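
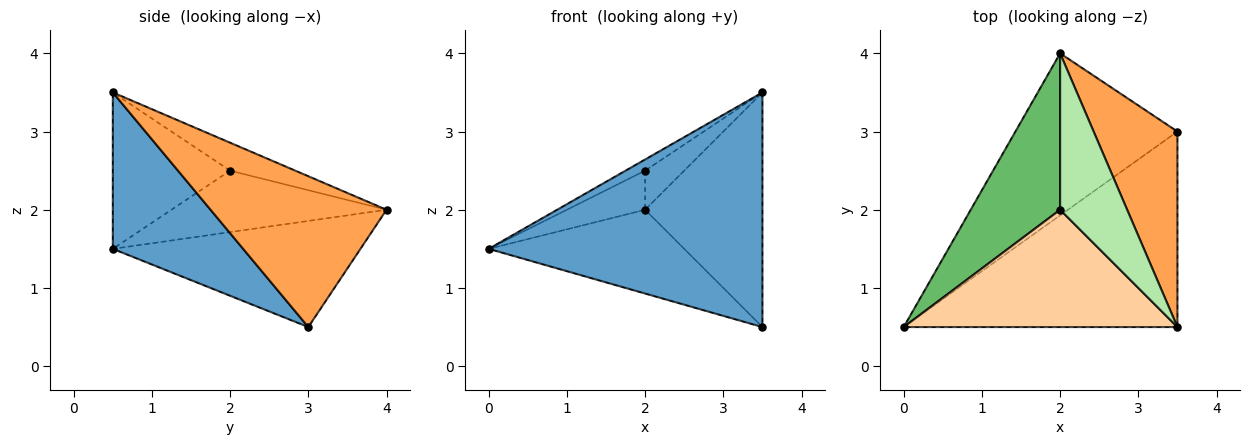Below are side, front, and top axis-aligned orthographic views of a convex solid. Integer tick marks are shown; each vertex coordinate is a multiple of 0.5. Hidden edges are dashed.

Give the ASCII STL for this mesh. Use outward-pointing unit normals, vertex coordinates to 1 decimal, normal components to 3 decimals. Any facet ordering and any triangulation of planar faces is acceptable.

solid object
 facet normal 0.344 -0.721 -0.601
  outer loop
   vertex 3.5 0.5 3.5
   vertex 0.0 0.5 1.5
   vertex 3.5 3.0 0.5
  endloop
 endfacet
 facet normal -0.503 0.397 -0.768
  outer loop
   vertex 2.0 4.0 2.0
   vertex 3.5 3.0 0.5
   vertex 0.0 0.5 1.5
  endloop
 endfacet
 facet normal 0.755 0.504 0.420
  outer loop
   vertex 2.0 4.0 2.0
   vertex 3.5 0.5 3.5
   vertex 3.5 3.0 0.5
  endloop
 endfacet
 facet normal -0.494 0.082 0.865
  outer loop
   vertex 2.0 2.0 2.5
   vertex 0.0 0.5 1.5
   vertex 3.5 0.5 3.5
  endloop
 endfacet
 facet normal -0.555 0.202 0.807
  outer loop
   vertex 2.0 2.0 2.5
   vertex 2.0 4.0 2.0
   vertex 0.0 0.5 1.5
  endloop
 endfacet
 facet normal -0.375 0.225 0.899
  outer loop
   vertex 2.0 2.0 2.5
   vertex 3.5 0.5 3.5
   vertex 2.0 4.0 2.0
  endloop
 endfacet
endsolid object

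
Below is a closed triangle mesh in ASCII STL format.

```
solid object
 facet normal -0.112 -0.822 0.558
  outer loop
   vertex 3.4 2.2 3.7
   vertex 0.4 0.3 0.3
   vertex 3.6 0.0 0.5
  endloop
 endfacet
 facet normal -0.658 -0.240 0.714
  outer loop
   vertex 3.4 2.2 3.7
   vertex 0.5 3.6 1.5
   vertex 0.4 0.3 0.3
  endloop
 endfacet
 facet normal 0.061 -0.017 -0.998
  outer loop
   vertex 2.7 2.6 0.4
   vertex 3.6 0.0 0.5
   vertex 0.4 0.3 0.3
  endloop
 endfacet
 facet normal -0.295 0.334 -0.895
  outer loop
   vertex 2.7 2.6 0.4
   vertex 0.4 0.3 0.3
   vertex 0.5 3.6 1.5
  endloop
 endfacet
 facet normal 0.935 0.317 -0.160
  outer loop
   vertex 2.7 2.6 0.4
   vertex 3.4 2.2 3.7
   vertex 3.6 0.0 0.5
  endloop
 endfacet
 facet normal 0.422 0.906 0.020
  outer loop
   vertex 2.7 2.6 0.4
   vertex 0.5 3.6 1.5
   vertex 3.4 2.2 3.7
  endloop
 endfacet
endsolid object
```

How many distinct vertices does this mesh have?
5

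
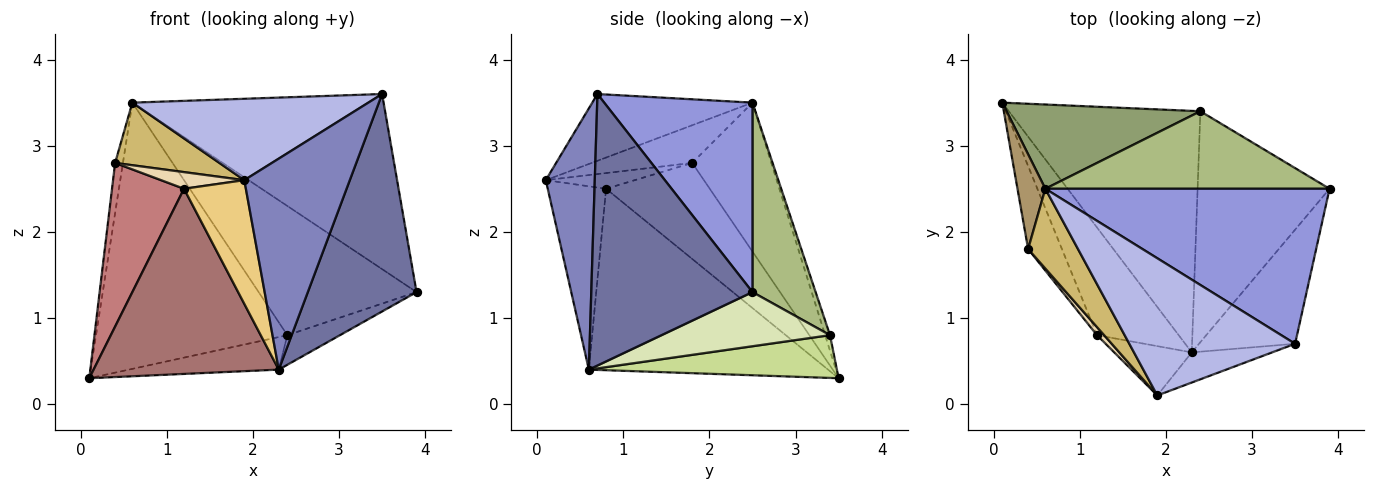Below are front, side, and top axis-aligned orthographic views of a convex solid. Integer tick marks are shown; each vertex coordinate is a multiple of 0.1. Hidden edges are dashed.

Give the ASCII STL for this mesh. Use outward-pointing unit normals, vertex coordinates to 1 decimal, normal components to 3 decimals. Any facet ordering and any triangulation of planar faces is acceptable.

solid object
 facet normal 0.796 -0.537 -0.282
  outer loop
   vertex 2.3 0.6 0.4
   vertex 3.9 2.5 1.3
   vertex 3.5 0.7 3.6
  endloop
 endfacet
 facet normal 0.418 -0.899 -0.128
  outer loop
   vertex 2.3 0.6 0.4
   vertex 3.5 0.7 3.6
   vertex 1.9 0.1 2.6
  endloop
 endfacet
 facet normal 0.404 0.685 0.606
  outer loop
   vertex 0.6 2.5 3.5
   vertex 3.5 0.7 3.6
   vertex 3.9 2.5 1.3
  endloop
 endfacet
 facet normal -0.327 -0.482 0.813
  outer loop
   vertex 0.6 2.5 3.5
   vertex 1.9 0.1 2.6
   vertex 3.5 0.7 3.6
  endloop
 endfacet
 facet normal -0.024 0.953 0.302
  outer loop
   vertex 2.4 3.4 0.8
   vertex 0.1 3.5 0.3
   vertex 0.6 2.5 3.5
  endloop
 endfacet
 facet normal 0.324 0.811 0.487
  outer loop
   vertex 2.4 3.4 0.8
   vertex 0.6 2.5 3.5
   vertex 3.9 2.5 1.3
  endloop
 endfacet
 facet normal 0.216 0.131 -0.968
  outer loop
   vertex 2.4 3.4 0.8
   vertex 2.3 0.6 0.4
   vertex 0.1 3.5 0.3
  endloop
 endfacet
 facet normal 0.377 0.118 -0.919
  outer loop
   vertex 2.4 3.4 0.8
   vertex 3.9 2.5 1.3
   vertex 2.3 0.6 0.4
  endloop
 endfacet
 facet normal -0.978 0.097 0.183
  outer loop
   vertex 0.4 1.8 2.8
   vertex 0.6 2.5 3.5
   vertex 0.1 3.5 0.3
  endloop
 endfacet
 facet normal -0.511 -0.530 0.676
  outer loop
   vertex 0.4 1.8 2.8
   vertex 1.9 0.1 2.6
   vertex 0.6 2.5 3.5
  endloop
 endfacet
 facet normal -0.659 -0.699 -0.279
  outer loop
   vertex 1.2 0.8 2.5
   vertex 2.3 0.6 0.4
   vertex 1.9 0.1 2.6
  endloop
 endfacet
 facet normal -0.694 -0.649 0.313
  outer loop
   vertex 1.2 0.8 2.5
   vertex 1.9 0.1 2.6
   vertex 0.4 1.8 2.8
  endloop
 endfacet
 facet normal -0.745 -0.577 -0.335
  outer loop
   vertex 1.2 0.8 2.5
   vertex 0.1 3.5 0.3
   vertex 2.3 0.6 0.4
  endloop
 endfacet
 facet normal -0.789 -0.548 -0.278
  outer loop
   vertex 1.2 0.8 2.5
   vertex 0.4 1.8 2.8
   vertex 0.1 3.5 0.3
  endloop
 endfacet
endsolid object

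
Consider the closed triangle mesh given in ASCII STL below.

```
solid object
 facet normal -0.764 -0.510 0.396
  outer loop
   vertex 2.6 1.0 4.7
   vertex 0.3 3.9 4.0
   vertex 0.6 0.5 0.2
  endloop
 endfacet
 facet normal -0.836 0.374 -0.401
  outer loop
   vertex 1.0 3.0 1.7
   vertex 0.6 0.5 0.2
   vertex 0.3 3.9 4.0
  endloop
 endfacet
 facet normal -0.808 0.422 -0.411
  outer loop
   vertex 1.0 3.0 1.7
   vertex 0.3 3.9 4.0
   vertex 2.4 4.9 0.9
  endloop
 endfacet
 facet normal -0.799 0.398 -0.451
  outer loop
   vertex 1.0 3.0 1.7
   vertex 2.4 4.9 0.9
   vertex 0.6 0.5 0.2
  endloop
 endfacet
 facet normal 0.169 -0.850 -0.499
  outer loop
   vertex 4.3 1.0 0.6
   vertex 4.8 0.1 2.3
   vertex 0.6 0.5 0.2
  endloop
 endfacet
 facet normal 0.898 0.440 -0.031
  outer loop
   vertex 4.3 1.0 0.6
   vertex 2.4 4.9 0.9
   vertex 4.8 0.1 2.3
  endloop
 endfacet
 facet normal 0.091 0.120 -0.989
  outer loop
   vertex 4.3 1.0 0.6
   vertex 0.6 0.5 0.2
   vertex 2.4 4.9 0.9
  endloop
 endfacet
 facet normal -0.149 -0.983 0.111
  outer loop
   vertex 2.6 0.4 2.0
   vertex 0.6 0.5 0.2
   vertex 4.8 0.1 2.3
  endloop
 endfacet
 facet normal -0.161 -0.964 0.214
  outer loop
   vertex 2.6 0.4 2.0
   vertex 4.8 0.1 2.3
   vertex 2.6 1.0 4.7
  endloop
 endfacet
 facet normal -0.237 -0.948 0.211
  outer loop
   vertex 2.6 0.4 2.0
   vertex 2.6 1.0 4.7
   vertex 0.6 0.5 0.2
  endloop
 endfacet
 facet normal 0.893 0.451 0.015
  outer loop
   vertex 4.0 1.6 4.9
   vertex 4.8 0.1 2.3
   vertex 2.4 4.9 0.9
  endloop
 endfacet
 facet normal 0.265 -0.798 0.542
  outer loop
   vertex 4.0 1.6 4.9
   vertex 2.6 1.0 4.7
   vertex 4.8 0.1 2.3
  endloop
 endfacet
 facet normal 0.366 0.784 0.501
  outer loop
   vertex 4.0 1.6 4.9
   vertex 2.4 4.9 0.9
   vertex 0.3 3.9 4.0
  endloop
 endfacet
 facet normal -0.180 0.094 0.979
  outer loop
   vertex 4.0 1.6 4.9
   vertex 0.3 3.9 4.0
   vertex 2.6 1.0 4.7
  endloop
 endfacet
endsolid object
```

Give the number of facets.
14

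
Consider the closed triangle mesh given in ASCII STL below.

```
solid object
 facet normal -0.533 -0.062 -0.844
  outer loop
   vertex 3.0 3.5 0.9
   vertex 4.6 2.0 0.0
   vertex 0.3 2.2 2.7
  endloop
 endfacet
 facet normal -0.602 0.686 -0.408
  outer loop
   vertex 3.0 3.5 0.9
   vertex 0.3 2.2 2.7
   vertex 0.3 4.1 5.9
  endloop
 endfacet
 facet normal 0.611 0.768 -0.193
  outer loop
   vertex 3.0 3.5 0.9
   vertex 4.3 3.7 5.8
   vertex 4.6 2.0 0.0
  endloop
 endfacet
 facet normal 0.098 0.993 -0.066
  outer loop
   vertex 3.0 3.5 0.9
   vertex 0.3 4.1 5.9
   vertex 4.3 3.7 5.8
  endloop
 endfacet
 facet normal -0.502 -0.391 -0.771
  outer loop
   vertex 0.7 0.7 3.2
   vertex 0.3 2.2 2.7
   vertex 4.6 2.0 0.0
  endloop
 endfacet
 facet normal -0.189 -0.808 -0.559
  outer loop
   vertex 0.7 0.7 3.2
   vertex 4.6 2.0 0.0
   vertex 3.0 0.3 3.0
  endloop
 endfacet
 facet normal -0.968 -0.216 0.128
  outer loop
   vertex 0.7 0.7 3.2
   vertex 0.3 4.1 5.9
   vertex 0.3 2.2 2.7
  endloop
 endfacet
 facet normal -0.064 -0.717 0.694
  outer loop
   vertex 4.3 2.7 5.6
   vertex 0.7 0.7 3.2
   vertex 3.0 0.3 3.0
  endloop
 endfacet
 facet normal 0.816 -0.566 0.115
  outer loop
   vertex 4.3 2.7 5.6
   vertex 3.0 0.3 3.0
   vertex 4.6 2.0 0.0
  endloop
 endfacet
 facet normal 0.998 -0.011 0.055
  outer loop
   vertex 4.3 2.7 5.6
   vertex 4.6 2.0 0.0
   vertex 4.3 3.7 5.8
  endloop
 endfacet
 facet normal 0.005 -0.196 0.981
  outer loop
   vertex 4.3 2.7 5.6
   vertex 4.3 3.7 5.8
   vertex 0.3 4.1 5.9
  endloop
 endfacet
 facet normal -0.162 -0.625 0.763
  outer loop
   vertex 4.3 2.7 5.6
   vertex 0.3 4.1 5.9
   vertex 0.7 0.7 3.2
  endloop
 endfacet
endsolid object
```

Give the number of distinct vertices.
8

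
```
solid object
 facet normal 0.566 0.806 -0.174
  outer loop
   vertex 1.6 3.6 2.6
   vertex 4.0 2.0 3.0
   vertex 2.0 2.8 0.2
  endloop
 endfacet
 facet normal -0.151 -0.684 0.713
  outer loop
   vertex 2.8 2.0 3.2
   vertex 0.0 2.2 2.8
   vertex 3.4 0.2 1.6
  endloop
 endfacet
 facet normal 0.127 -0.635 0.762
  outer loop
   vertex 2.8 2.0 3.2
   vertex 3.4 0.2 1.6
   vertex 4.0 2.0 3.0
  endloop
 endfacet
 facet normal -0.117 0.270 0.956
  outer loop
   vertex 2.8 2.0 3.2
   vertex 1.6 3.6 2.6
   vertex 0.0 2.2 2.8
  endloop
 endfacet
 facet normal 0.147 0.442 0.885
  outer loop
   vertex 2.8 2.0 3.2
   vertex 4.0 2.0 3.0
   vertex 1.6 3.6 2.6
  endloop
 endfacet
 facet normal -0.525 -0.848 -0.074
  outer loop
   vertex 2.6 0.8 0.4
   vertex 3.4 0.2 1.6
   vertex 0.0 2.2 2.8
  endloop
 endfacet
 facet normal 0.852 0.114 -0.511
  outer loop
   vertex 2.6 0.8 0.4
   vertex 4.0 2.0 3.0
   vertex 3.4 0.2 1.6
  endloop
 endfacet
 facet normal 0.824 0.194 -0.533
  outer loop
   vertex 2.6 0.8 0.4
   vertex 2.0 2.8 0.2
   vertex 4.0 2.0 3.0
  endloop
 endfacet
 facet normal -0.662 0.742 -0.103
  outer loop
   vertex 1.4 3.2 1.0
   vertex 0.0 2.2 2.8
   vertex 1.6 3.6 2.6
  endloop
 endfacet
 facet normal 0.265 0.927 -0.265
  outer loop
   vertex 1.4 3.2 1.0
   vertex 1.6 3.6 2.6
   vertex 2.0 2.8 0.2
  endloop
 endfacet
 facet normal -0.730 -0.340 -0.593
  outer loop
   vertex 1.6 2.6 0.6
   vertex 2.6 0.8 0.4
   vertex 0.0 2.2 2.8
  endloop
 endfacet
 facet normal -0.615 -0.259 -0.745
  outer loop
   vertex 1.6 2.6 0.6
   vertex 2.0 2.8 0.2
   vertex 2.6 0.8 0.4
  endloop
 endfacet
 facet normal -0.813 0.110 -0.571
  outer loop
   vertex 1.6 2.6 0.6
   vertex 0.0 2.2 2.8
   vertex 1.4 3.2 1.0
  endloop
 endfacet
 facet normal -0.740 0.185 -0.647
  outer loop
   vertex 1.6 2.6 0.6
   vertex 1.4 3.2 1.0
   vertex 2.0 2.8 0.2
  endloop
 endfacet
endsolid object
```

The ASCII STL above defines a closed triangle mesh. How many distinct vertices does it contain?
9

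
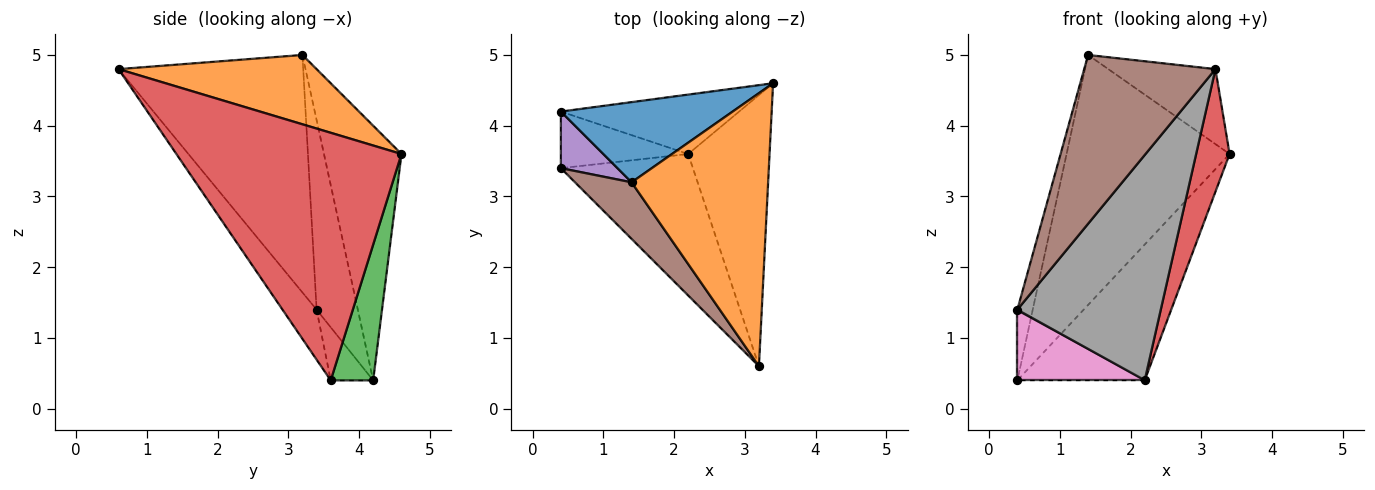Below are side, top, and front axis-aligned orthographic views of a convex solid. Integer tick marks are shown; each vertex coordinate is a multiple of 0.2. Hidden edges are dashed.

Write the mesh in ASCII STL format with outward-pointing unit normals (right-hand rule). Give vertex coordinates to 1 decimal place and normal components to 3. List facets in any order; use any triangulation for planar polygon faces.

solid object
 facet normal -0.412 0.867 0.278
  outer loop
   vertex 1.4 3.2 5.0
   vertex 3.4 4.6 3.6
   vertex 0.4 4.2 0.4
  endloop
 endfacet
 facet normal 0.440 0.238 0.866
  outer loop
   vertex 1.4 3.2 5.0
   vertex 3.2 0.6 4.8
   vertex 3.4 4.6 3.6
  endloop
 endfacet
 facet normal 0.292 0.876 -0.383
  outer loop
   vertex 2.2 3.6 0.4
   vertex 0.4 4.2 0.4
   vertex 3.4 4.6 3.6
  endloop
 endfacet
 facet normal 0.941 -0.140 -0.309
  outer loop
   vertex 2.2 3.6 0.4
   vertex 3.4 4.6 3.6
   vertex 3.2 0.6 4.8
  endloop
 endfacet
 facet normal -0.902 0.337 0.269
  outer loop
   vertex 0.4 3.4 1.4
   vertex 1.4 3.2 5.0
   vertex 0.4 4.2 0.4
  endloop
 endfacet
 facet normal -0.800 -0.569 0.191
  outer loop
   vertex 0.4 3.4 1.4
   vertex 3.2 0.6 4.8
   vertex 1.4 3.2 5.0
  endloop
 endfacet
 facet normal -0.252 -0.756 -0.605
  outer loop
   vertex 0.4 3.4 1.4
   vertex 0.4 4.2 0.4
   vertex 2.2 3.6 0.4
  endloop
 endfacet
 facet normal -0.197 -0.830 -0.521
  outer loop
   vertex 0.4 3.4 1.4
   vertex 2.2 3.6 0.4
   vertex 3.2 0.6 4.8
  endloop
 endfacet
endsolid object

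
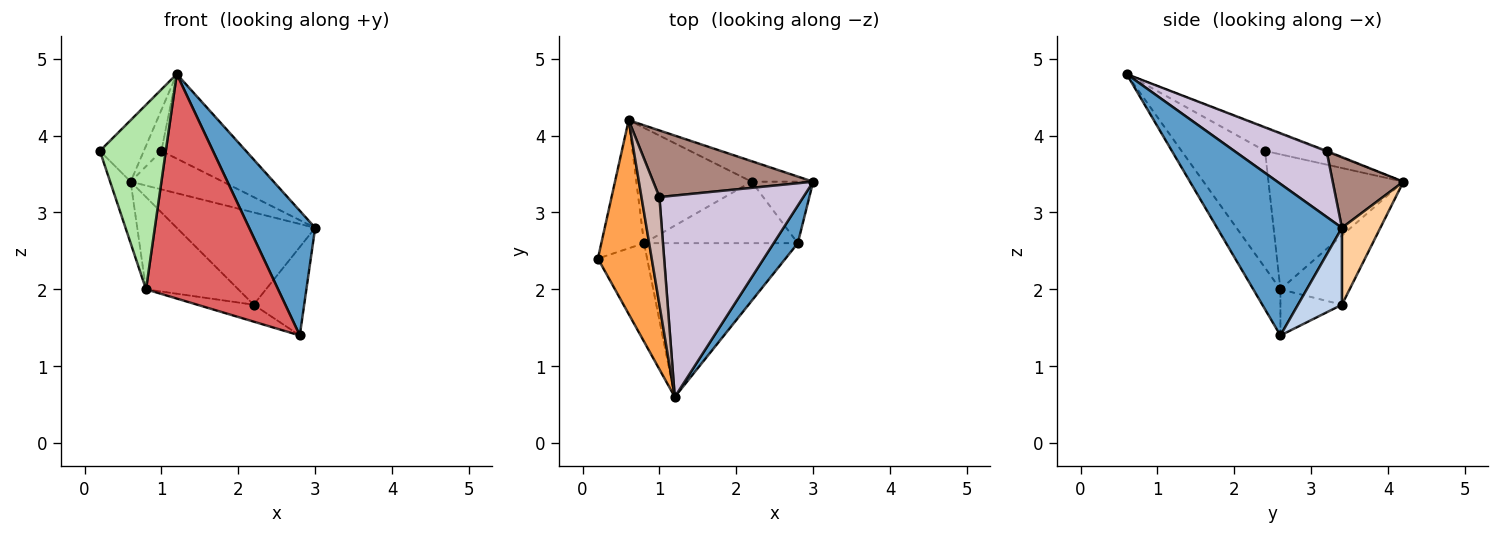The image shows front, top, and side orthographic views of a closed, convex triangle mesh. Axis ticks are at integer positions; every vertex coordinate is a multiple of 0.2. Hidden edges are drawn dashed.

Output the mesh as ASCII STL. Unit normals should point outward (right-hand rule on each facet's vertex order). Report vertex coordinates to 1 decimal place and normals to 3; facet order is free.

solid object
 facet normal 0.875 -0.463 0.140
  outer loop
   vertex 2.8 2.6 1.4
   vertex 3.0 3.4 2.8
   vertex 1.2 0.6 4.8
  endloop
 endfacet
 facet normal 0.581 0.668 -0.465
  outer loop
   vertex 2.2 3.4 1.8
   vertex 3.0 3.4 2.8
   vertex 2.8 2.6 1.4
  endloop
 endfacet
 facet normal -0.378 0.280 0.882
  outer loop
   vertex 0.6 4.2 3.4
   vertex 0.2 2.4 3.8
   vertex 1.2 0.6 4.8
  endloop
 endfacet
 facet normal 0.262 0.942 -0.209
  outer loop
   vertex 0.6 4.2 3.4
   vertex 3.0 3.4 2.8
   vertex 2.2 3.4 1.8
  endloop
 endfacet
 facet normal -0.278 0.255 -0.926
  outer loop
   vertex 0.8 2.6 2.0
   vertex 2.2 3.4 1.8
   vertex 2.8 2.6 1.4
  endloop
 endfacet
 facet normal -0.745 -0.588 -0.314
  outer loop
   vertex 0.8 2.6 2.0
   vertex 1.2 0.6 4.8
   vertex 0.2 2.4 3.8
  endloop
 endfacet
 facet normal -0.167 -0.813 -0.557
  outer loop
   vertex 0.8 2.6 2.0
   vertex 2.8 2.6 1.4
   vertex 1.2 0.6 4.8
  endloop
 endfacet
 facet normal -0.944 0.143 -0.299
  outer loop
   vertex 0.8 2.6 2.0
   vertex 0.2 2.4 3.8
   vertex 0.6 4.2 3.4
  endloop
 endfacet
 facet normal -0.424 0.566 -0.707
  outer loop
   vertex 0.8 2.6 2.0
   vertex 0.6 4.2 3.4
   vertex 2.2 3.4 1.8
  endloop
 endfacet
 facet normal 0.389 0.357 0.849
  outer loop
   vertex 1.0 3.2 3.8
   vertex 1.2 0.6 4.8
   vertex 3.0 3.4 2.8
  endloop
 endfacet
 facet normal 0.358 0.467 0.809
  outer loop
   vertex 1.0 3.2 3.8
   vertex 3.0 3.4 2.8
   vertex 0.6 4.2 3.4
  endloop
 endfacet
 facet normal -0.044 0.356 0.934
  outer loop
   vertex 1.0 3.2 3.8
   vertex 0.6 4.2 3.4
   vertex 1.2 0.6 4.8
  endloop
 endfacet
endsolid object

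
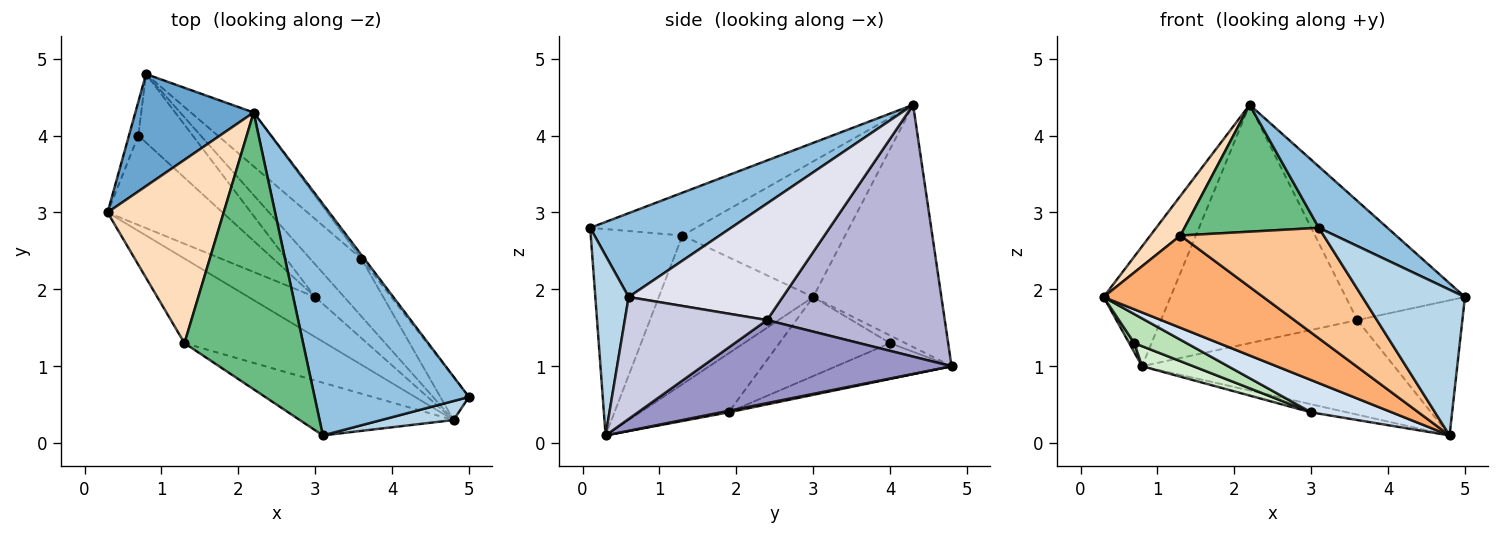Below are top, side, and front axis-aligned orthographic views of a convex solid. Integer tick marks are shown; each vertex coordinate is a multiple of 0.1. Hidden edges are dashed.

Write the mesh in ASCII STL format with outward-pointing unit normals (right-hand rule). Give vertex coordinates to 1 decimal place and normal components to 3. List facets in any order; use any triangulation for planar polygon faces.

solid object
 facet normal -0.813 0.425 0.397
  outer loop
   vertex 0.8 4.8 1.0
   vertex 0.3 3.0 1.9
   vertex 2.2 4.3 4.4
  endloop
 endfacet
 facet normal 0.465 -0.226 0.856
  outer loop
   vertex 3.1 0.1 2.8
   vertex 5.0 0.6 1.9
   vertex 2.2 4.3 4.4
  endloop
 endfacet
 facet normal 0.307 -0.944 0.123
  outer loop
   vertex 3.1 0.1 2.8
   vertex 4.8 0.3 0.1
   vertex 5.0 0.6 1.9
  endloop
 endfacet
 facet normal -0.567 -0.518 -0.641
  outer loop
   vertex 3.0 1.9 0.4
   vertex 4.8 0.3 0.1
   vertex 0.3 3.0 1.9
  endloop
 endfacet
 facet normal 0.051 0.240 -0.970
  outer loop
   vertex 3.0 1.9 0.4
   vertex 0.8 4.8 1.0
   vertex 4.8 0.3 0.1
  endloop
 endfacet
 facet normal -0.580 -0.600 -0.550
  outer loop
   vertex 1.3 1.3 2.7
   vertex 0.3 3.0 1.9
   vertex 4.8 0.3 0.1
  endloop
 endfacet
 facet normal -0.500 -0.781 -0.373
  outer loop
   vertex 1.3 1.3 2.7
   vertex 4.8 0.3 0.1
   vertex 3.1 0.1 2.8
  endloop
 endfacet
 facet normal -0.752 -0.139 0.644
  outer loop
   vertex 1.3 1.3 2.7
   vertex 2.2 4.3 4.4
   vertex 0.3 3.0 1.9
  endloop
 endfacet
 facet normal -0.312 -0.396 0.864
  outer loop
   vertex 1.3 1.3 2.7
   vertex 3.1 0.1 2.8
   vertex 2.2 4.3 4.4
  endloop
 endfacet
 facet normal -0.620 -0.207 -0.757
  outer loop
   vertex 0.7 4.0 1.3
   vertex 0.3 3.0 1.9
   vertex 0.8 4.8 1.0
  endloop
 endfacet
 facet normal -0.547 -0.259 -0.796
  outer loop
   vertex 0.7 4.0 1.3
   vertex 3.0 1.9 0.4
   vertex 0.3 3.0 1.9
  endloop
 endfacet
 facet normal -0.534 -0.237 -0.811
  outer loop
   vertex 0.7 4.0 1.3
   vertex 0.8 4.8 1.0
   vertex 3.0 1.9 0.4
  endloop
 endfacet
 facet normal 0.645 0.653 -0.398
  outer loop
   vertex 3.6 2.4 1.6
   vertex 4.8 0.3 0.1
   vertex 0.8 4.8 1.0
  endloop
 endfacet
 facet normal 0.662 0.731 -0.165
  outer loop
   vertex 3.6 2.4 1.6
   vertex 0.8 4.8 1.0
   vertex 2.2 4.3 4.4
  endloop
 endfacet
 facet normal 0.790 0.584 -0.185
  outer loop
   vertex 3.6 2.4 1.6
   vertex 5.0 0.6 1.9
   vertex 4.8 0.3 0.1
  endloop
 endfacet
 facet normal 0.791 0.612 -0.020
  outer loop
   vertex 3.6 2.4 1.6
   vertex 2.2 4.3 4.4
   vertex 5.0 0.6 1.9
  endloop
 endfacet
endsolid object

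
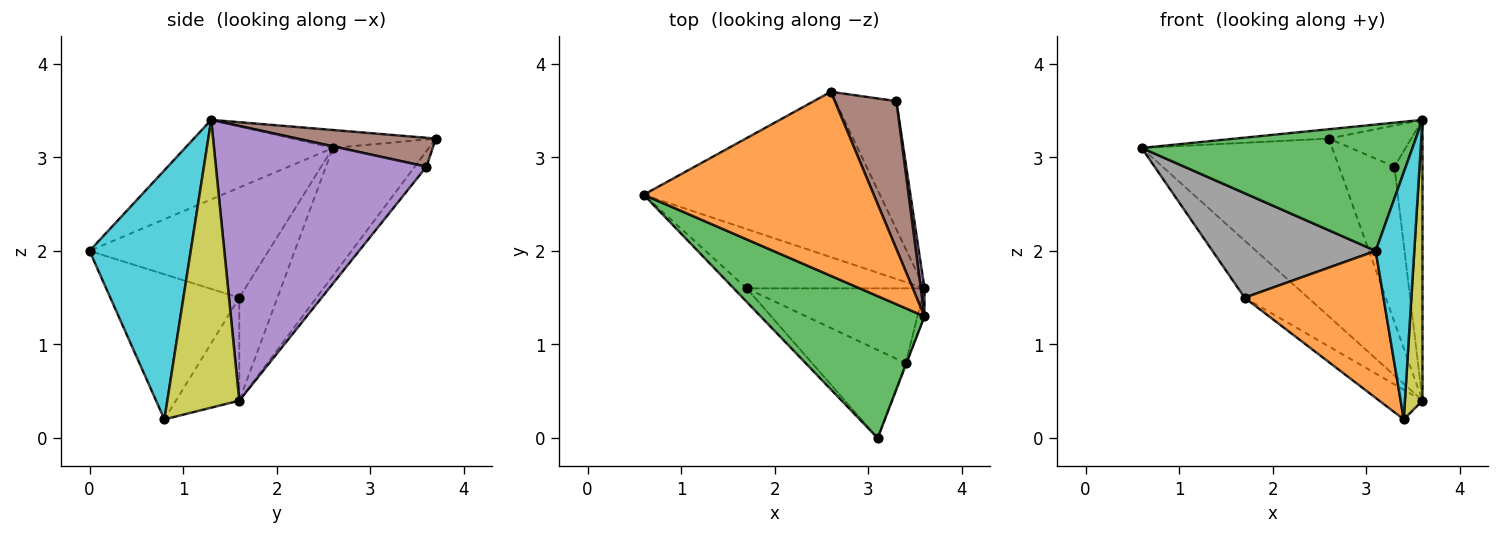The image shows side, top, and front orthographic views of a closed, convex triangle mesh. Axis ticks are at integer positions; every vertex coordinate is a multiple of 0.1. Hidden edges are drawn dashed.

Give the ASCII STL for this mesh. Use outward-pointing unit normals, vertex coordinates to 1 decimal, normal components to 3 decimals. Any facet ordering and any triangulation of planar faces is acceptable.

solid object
 facet normal -0.346 0.687 -0.639
  outer loop
   vertex 2.6 3.7 3.2
   vertex 3.6 1.6 0.4
   vertex 0.6 2.6 3.1
  endloop
 endfacet
 facet normal -0.078 0.051 0.996
  outer loop
   vertex 3.6 1.3 3.4
   vertex 2.6 3.7 3.2
   vertex 0.6 2.6 3.1
  endloop
 endfacet
 facet normal -0.341 -0.625 0.702
  outer loop
   vertex 3.1 0.0 2.0
   vertex 3.6 1.3 3.4
   vertex 0.6 2.6 3.1
  endloop
 endfacet
 facet normal -0.161 0.761 -0.628
  outer loop
   vertex 3.3 3.6 2.9
   vertex 3.6 1.6 0.4
   vertex 2.6 3.7 3.2
  endloop
 endfacet
 facet normal 0.991 0.132 0.013
  outer loop
   vertex 3.3 3.6 2.9
   vertex 3.6 1.3 3.4
   vertex 3.6 1.6 0.4
  endloop
 endfacet
 facet normal 0.411 0.245 0.878
  outer loop
   vertex 3.3 3.6 2.9
   vertex 2.6 3.7 3.2
   vertex 3.6 1.3 3.4
  endloop
 endfacet
 facet normal -0.385 0.640 -0.665
  outer loop
   vertex 1.7 1.6 1.5
   vertex 0.6 2.6 3.1
   vertex 3.6 1.6 0.4
  endloop
 endfacet
 facet normal -0.736 -0.671 -0.087
  outer loop
   vertex 1.7 1.6 1.5
   vertex 3.1 0.0 2.0
   vertex 0.6 2.6 3.1
  endloop
 endfacet
 facet normal 0.971 -0.237 -0.024
  outer loop
   vertex 3.4 0.8 0.2
   vertex 3.6 1.6 0.4
   vertex 3.6 1.3 3.4
  endloop
 endfacet
 facet normal 0.934 -0.356 -0.003
  outer loop
   vertex 3.4 0.8 0.2
   vertex 3.6 1.3 3.4
   vertex 3.1 0.0 2.0
  endloop
 endfacet
 facet normal -0.474 0.323 -0.819
  outer loop
   vertex 3.4 0.8 0.2
   vertex 1.7 1.6 1.5
   vertex 3.6 1.6 0.4
  endloop
 endfacet
 facet normal -0.623 -0.671 -0.402
  outer loop
   vertex 3.4 0.8 0.2
   vertex 3.1 0.0 2.0
   vertex 1.7 1.6 1.5
  endloop
 endfacet
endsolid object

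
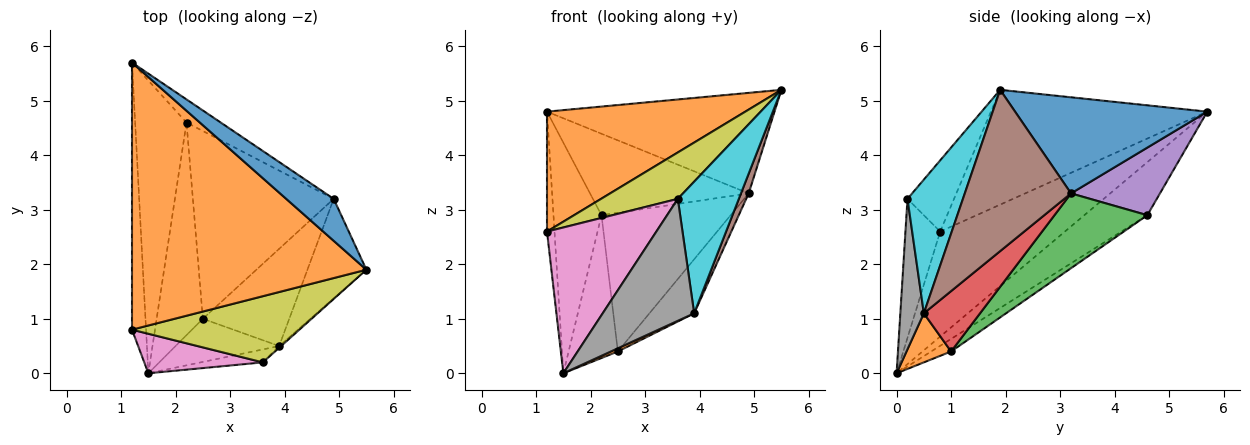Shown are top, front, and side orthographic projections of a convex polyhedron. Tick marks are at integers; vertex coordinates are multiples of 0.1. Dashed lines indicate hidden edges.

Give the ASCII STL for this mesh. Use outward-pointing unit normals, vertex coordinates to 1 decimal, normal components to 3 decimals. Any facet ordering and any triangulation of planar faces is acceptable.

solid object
 facet normal 0.615 0.728 0.304
  outer loop
   vertex 4.9 3.2 3.3
   vertex 1.2 5.7 4.8
   vertex 5.5 1.9 5.2
  endloop
 endfacet
 facet normal -0.408 -0.374 0.833
  outer loop
   vertex 1.2 0.8 2.6
   vertex 5.5 1.9 5.2
   vertex 1.2 5.7 4.8
  endloop
 endfacet
 facet normal -0.989 0.059 -0.132
  outer loop
   vertex 1.2 0.8 2.6
   vertex 1.2 5.7 4.8
   vertex 1.5 0.0 0.0
  endloop
 endfacet
 facet normal -0.630 0.480 -0.610
  outer loop
   vertex 2.2 4.6 2.9
   vertex 1.5 0.0 0.0
   vertex 1.2 5.7 4.8
  endloop
 endfacet
 facet normal 0.475 0.847 -0.240
  outer loop
   vertex 2.2 4.6 2.9
   vertex 1.2 5.7 4.8
   vertex 4.9 3.2 3.3
  endloop
 endfacet
 facet normal 0.937 -0.068 -0.342
  outer loop
   vertex 3.9 0.5 1.1
   vertex 4.9 3.2 3.3
   vertex 5.5 1.9 5.2
  endloop
 endfacet
 facet normal -0.293 -0.923 0.250
  outer loop
   vertex 3.6 0.2 3.2
   vertex 1.2 0.8 2.6
   vertex 1.5 0.0 0.0
  endloop
 endfacet
 facet normal 0.248 -0.963 -0.102
  outer loop
   vertex 3.6 0.2 3.2
   vertex 1.5 0.0 0.0
   vertex 3.9 0.5 1.1
  endloop
 endfacet
 facet normal -0.329 -0.542 0.773
  outer loop
   vertex 3.6 0.2 3.2
   vertex 5.5 1.9 5.2
   vertex 1.2 0.8 2.6
  endloop
 endfacet
 facet normal 0.672 -0.740 -0.010
  outer loop
   vertex 3.6 0.2 3.2
   vertex 3.9 0.5 1.1
   vertex 5.5 1.9 5.2
  endloop
 endfacet
 facet normal -0.220 0.544 -0.810
  outer loop
   vertex 2.5 1.0 0.4
   vertex 1.5 0.0 0.0
   vertex 2.2 4.6 2.9
  endloop
 endfacet
 facet normal 0.427 -0.066 -0.902
  outer loop
   vertex 2.5 1.0 0.4
   vertex 3.9 0.5 1.1
   vertex 1.5 0.0 0.0
  endloop
 endfacet
 facet normal 0.393 0.546 -0.740
  outer loop
   vertex 2.5 1.0 0.4
   vertex 2.2 4.6 2.9
   vertex 4.9 3.2 3.3
  endloop
 endfacet
 facet normal 0.521 0.415 -0.746
  outer loop
   vertex 2.5 1.0 0.4
   vertex 4.9 3.2 3.3
   vertex 3.9 0.5 1.1
  endloop
 endfacet
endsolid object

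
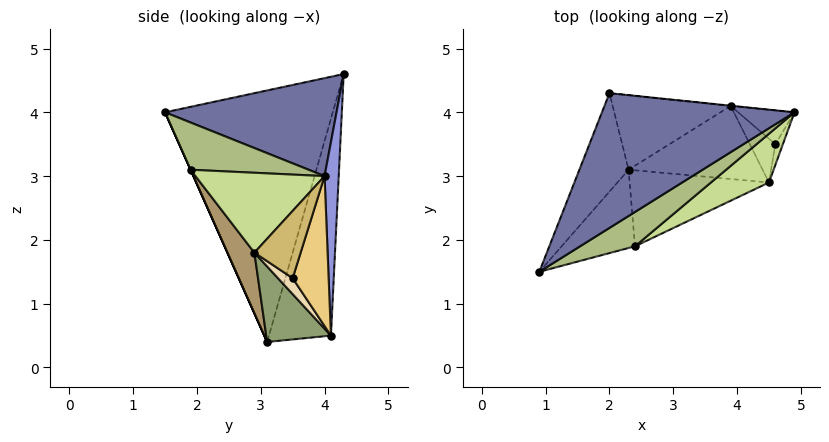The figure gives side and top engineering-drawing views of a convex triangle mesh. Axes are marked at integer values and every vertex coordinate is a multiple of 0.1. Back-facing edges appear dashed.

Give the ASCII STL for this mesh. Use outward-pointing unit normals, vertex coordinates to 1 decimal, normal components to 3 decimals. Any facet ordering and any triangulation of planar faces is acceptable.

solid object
 facet normal 0.425 -0.346 0.836
  outer loop
   vertex 2.0 4.3 4.6
   vertex 0.9 1.5 4.0
   vertex 4.9 4.0 3.0
  endloop
 endfacet
 facet normal -0.903 0.392 -0.177
  outer loop
   vertex 2.3 3.1 0.4
   vertex 0.9 1.5 4.0
   vertex 2.0 4.3 4.6
  endloop
 endfacet
 facet normal 0.102 0.995 -0.001
  outer loop
   vertex 3.9 4.1 0.5
   vertex 2.0 4.3 4.6
   vertex 4.9 4.0 3.0
  endloop
 endfacet
 facet normal -0.498 0.824 -0.271
  outer loop
   vertex 3.9 4.1 0.5
   vertex 2.3 3.1 0.4
   vertex 2.0 4.3 4.6
  endloop
 endfacet
 facet normal 0.402 -0.573 -0.714
  outer loop
   vertex 3.9 4.1 0.5
   vertex 4.5 2.9 1.8
   vertex 2.3 3.1 0.4
  endloop
 endfacet
 facet normal 0.524 -0.595 0.609
  outer loop
   vertex 2.4 1.9 3.1
   vertex 4.9 4.0 3.0
   vertex 0.9 1.5 4.0
  endloop
 endfacet
 facet normal 0.591 -0.683 0.429
  outer loop
   vertex 2.4 1.9 3.1
   vertex 4.5 2.9 1.8
   vertex 4.9 4.0 3.0
  endloop
 endfacet
 facet normal 0.000 -0.914 -0.406
  outer loop
   vertex 2.4 1.9 3.1
   vertex 0.9 1.5 4.0
   vertex 2.3 3.1 0.4
  endloop
 endfacet
 facet normal 0.176 -0.897 -0.405
  outer loop
   vertex 2.4 1.9 3.1
   vertex 2.3 3.1 0.4
   vertex 4.5 2.9 1.8
  endloop
 endfacet
 facet normal 0.966 -0.233 -0.108
  outer loop
   vertex 4.6 3.5 1.4
   vertex 4.9 4.0 3.0
   vertex 4.5 2.9 1.8
  endloop
 endfacet
 facet normal 0.815 0.491 -0.306
  outer loop
   vertex 4.6 3.5 1.4
   vertex 3.9 4.1 0.5
   vertex 4.9 4.0 3.0
  endloop
 endfacet
 facet normal 0.444 -0.547 -0.710
  outer loop
   vertex 4.6 3.5 1.4
   vertex 4.5 2.9 1.8
   vertex 3.9 4.1 0.5
  endloop
 endfacet
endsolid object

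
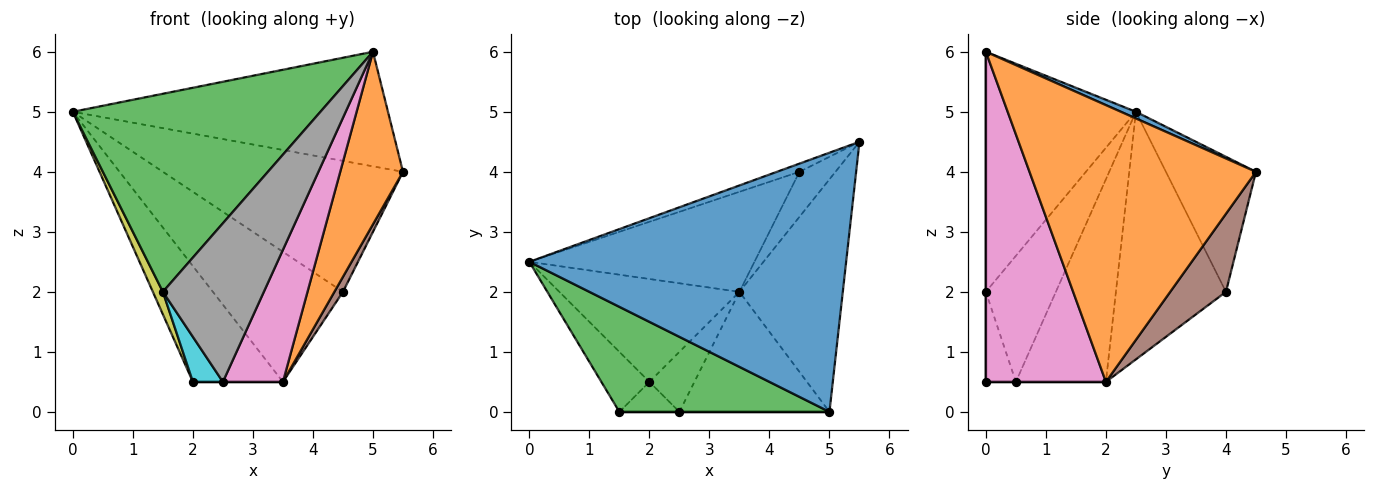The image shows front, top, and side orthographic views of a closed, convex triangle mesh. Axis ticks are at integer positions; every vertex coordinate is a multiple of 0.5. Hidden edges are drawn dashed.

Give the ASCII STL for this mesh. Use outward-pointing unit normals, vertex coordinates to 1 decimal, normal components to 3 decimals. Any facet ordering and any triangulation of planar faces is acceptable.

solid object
 facet normal 0.019 0.404 0.914
  outer loop
   vertex 5.0 0.0 6.0
   vertex 5.5 4.5 4.0
   vertex 0.0 2.5 5.0
  endloop
 endfacet
 facet normal 0.907 -0.251 -0.339
  outer loop
   vertex 3.5 2.0 0.5
   vertex 5.5 4.5 4.0
   vertex 5.0 0.0 6.0
  endloop
 endfacet
 facet normal -0.472 -0.779 0.413
  outer loop
   vertex 1.5 0.0 2.0
   vertex 5.0 0.0 6.0
   vertex 0.0 2.5 5.0
  endloop
 endfacet
 facet normal -0.351 0.935 -0.058
  outer loop
   vertex 4.5 4.0 2.0
   vertex 0.0 2.5 5.0
   vertex 5.5 4.5 4.0
  endloop
 endfacet
 facet normal -0.557 0.658 -0.506
  outer loop
   vertex 4.5 4.0 2.0
   vertex 3.5 2.0 0.5
   vertex 0.0 2.5 5.0
  endloop
 endfacet
 facet normal 0.899 -0.138 -0.415
  outer loop
   vertex 4.5 4.0 2.0
   vertex 5.5 4.5 4.0
   vertex 3.5 2.0 0.5
  endloop
 endfacet
 facet normal 0.829 -0.414 -0.377
  outer loop
   vertex 2.5 0.0 0.5
   vertex 3.5 2.0 0.5
   vertex 5.0 0.0 6.0
  endloop
 endfacet
 facet normal 0.000 -1.000 0.000
  outer loop
   vertex 2.5 0.0 0.5
   vertex 5.0 0.0 6.0
   vertex 1.5 0.0 2.0
  endloop
 endfacet
 facet normal -0.926 -0.132 -0.353
  outer loop
   vertex 2.0 0.5 0.5
   vertex 1.5 0.0 2.0
   vertex 0.0 2.5 5.0
  endloop
 endfacet
 facet normal -0.640 -0.640 -0.426
  outer loop
   vertex 2.0 0.5 0.5
   vertex 2.5 0.0 0.5
   vertex 1.5 0.0 2.0
  endloop
 endfacet
 facet normal -0.599 0.599 -0.532
  outer loop
   vertex 2.0 0.5 0.5
   vertex 0.0 2.5 5.0
   vertex 3.5 2.0 0.5
  endloop
 endfacet
 facet normal 0.000 0.000 -1.000
  outer loop
   vertex 2.0 0.5 0.5
   vertex 3.5 2.0 0.5
   vertex 2.5 0.0 0.5
  endloop
 endfacet
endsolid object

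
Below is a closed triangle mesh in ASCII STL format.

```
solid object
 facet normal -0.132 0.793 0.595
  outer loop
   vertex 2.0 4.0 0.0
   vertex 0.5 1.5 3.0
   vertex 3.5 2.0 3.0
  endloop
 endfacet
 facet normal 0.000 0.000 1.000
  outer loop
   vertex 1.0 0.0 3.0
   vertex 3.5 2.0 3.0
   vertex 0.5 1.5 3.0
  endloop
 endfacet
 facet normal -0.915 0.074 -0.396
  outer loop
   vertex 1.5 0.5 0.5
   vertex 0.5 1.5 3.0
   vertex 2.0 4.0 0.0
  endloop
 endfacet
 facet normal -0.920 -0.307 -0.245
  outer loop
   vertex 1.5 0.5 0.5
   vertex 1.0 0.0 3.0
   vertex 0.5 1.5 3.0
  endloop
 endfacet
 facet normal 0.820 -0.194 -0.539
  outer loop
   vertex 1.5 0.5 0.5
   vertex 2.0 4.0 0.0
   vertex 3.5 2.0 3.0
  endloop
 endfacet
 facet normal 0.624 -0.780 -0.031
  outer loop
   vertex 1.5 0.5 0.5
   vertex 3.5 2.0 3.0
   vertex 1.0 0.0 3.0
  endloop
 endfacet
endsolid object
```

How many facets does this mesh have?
6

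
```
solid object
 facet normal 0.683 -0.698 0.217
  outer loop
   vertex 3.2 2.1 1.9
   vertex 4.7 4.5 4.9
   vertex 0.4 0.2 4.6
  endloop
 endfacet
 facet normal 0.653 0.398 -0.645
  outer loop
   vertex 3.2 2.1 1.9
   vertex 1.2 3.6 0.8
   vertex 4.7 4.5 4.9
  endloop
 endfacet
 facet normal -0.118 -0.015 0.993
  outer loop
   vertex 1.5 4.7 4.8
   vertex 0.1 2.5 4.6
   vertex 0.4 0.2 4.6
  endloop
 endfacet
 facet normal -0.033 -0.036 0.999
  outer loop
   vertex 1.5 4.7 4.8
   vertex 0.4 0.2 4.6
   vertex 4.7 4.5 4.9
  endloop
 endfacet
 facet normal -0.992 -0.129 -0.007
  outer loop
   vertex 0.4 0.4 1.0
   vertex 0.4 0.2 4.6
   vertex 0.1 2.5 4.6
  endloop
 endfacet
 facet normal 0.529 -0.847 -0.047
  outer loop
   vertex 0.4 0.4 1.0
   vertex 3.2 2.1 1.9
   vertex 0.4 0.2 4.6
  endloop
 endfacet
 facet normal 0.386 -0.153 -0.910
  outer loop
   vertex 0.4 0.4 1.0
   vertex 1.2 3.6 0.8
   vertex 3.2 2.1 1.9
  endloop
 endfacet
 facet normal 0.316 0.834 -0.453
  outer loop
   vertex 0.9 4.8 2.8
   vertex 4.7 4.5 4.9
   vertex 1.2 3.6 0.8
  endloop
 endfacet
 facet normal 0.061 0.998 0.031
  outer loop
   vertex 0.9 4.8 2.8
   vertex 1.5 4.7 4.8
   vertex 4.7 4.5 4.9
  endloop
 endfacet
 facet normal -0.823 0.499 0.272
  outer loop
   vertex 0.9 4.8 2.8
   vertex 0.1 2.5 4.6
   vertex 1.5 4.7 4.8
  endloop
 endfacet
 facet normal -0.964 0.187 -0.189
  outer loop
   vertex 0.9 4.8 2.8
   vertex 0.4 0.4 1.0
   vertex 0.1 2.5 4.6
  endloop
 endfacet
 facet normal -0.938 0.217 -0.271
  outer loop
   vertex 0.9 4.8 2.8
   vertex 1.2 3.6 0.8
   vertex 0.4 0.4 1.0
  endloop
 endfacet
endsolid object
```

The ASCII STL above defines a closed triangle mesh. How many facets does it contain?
12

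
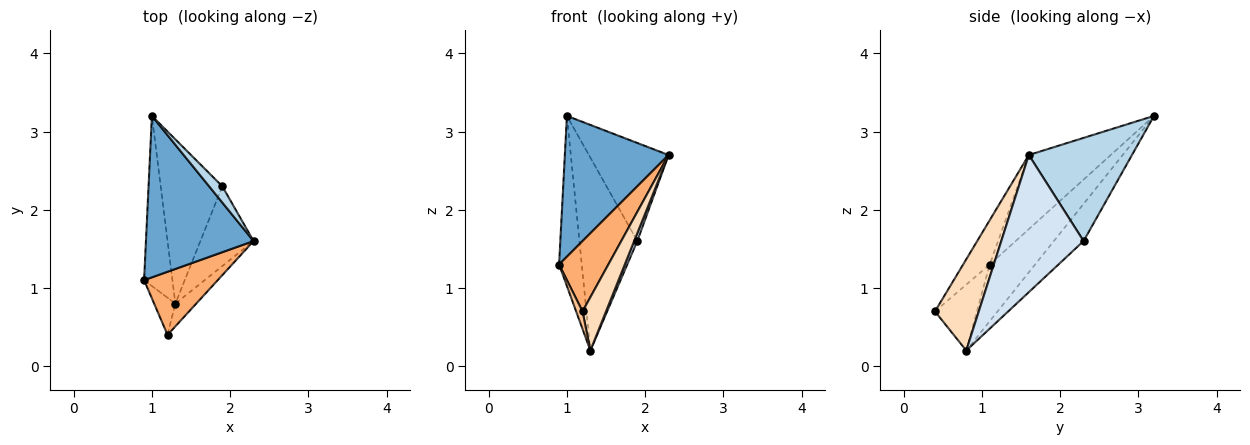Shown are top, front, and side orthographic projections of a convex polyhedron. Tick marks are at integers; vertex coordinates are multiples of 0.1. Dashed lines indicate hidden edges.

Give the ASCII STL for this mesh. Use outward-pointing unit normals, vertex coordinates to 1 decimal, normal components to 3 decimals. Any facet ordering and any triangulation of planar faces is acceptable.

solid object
 facet normal -0.461 -0.583 0.669
  outer loop
   vertex 1.0 3.2 3.2
   vertex 0.9 1.1 1.3
   vertex 2.3 1.6 2.7
  endloop
 endfacet
 facet normal -0.816 0.408 -0.408
  outer loop
   vertex 1.3 0.8 0.2
   vertex 0.9 1.1 1.3
   vertex 1.0 3.2 3.2
  endloop
 endfacet
 facet normal 0.787 0.608 0.101
  outer loop
   vertex 1.9 2.3 1.6
   vertex 1.0 3.2 3.2
   vertex 2.3 1.6 2.7
  endloop
 endfacet
 facet normal 0.932 -0.035 -0.361
  outer loop
   vertex 1.9 2.3 1.6
   vertex 2.3 1.6 2.7
   vertex 1.3 0.8 0.2
  endloop
 endfacet
 facet normal -0.364 0.709 -0.604
  outer loop
   vertex 1.9 2.3 1.6
   vertex 1.3 0.8 0.2
   vertex 1.0 3.2 3.2
  endloop
 endfacet
 facet normal -0.373 -0.691 0.620
  outer loop
   vertex 1.2 0.4 0.7
   vertex 2.3 1.6 2.7
   vertex 0.9 1.1 1.3
  endloop
 endfacet
 facet normal -0.942 -0.144 -0.303
  outer loop
   vertex 1.2 0.4 0.7
   vertex 0.9 1.1 1.3
   vertex 1.3 0.8 0.2
  endloop
 endfacet
 facet normal 0.864 -0.463 -0.198
  outer loop
   vertex 1.2 0.4 0.7
   vertex 1.3 0.8 0.2
   vertex 2.3 1.6 2.7
  endloop
 endfacet
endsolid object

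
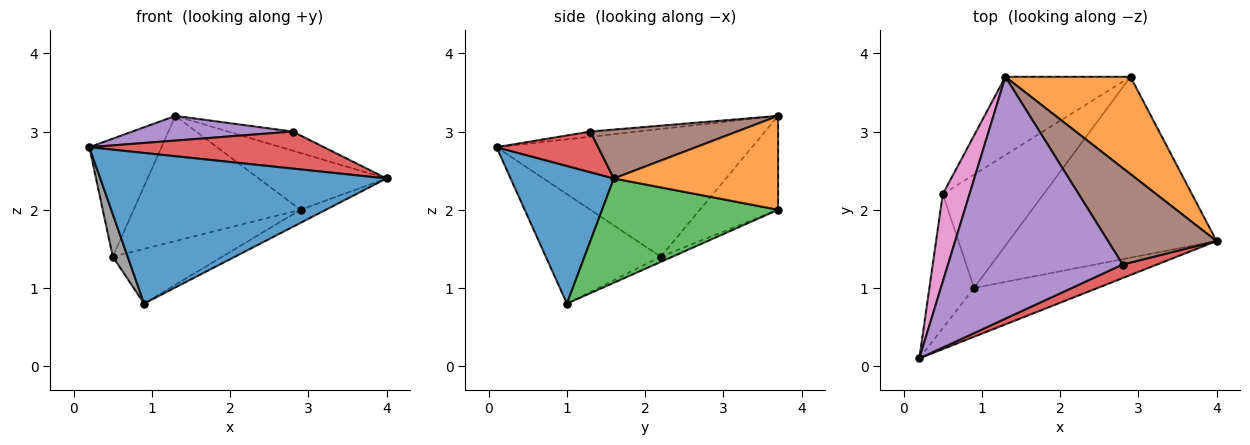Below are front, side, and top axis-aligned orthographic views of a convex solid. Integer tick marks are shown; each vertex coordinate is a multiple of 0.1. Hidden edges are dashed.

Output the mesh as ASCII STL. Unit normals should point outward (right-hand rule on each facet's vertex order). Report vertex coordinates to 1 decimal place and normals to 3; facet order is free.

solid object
 facet normal 0.325 -0.900 -0.291
  outer loop
   vertex 0.9 1.0 0.8
   vertex 4.0 1.6 2.4
   vertex 0.2 0.1 2.8
  endloop
 endfacet
 facet normal 0.544 0.423 0.725
  outer loop
   vertex 2.9 3.7 2.0
   vertex 1.3 3.7 3.2
   vertex 4.0 1.6 2.4
  endloop
 endfacet
 facet normal 0.448 0.065 -0.892
  outer loop
   vertex 2.9 3.7 2.0
   vertex 4.0 1.6 2.4
   vertex 0.9 1.0 0.8
  endloop
 endfacet
 facet normal 0.377 -0.870 0.319
  outer loop
   vertex 2.8 1.3 3.0
   vertex 0.2 0.1 2.8
   vertex 4.0 1.6 2.4
  endloop
 endfacet
 facet normal -0.030 -0.101 0.994
  outer loop
   vertex 2.8 1.3 3.0
   vertex 1.3 3.7 3.2
   vertex 0.2 0.1 2.8
  endloop
 endfacet
 facet normal 0.404 0.178 0.897
  outer loop
   vertex 2.8 1.3 3.0
   vertex 4.0 1.6 2.4
   vertex 1.3 3.7 3.2
  endloop
 endfacet
 facet normal -0.943 0.266 0.197
  outer loop
   vertex 0.5 2.2 1.4
   vertex 0.2 0.1 2.8
   vertex 1.3 3.7 3.2
  endloop
 endfacet
 facet normal -0.919 -0.119 -0.375
  outer loop
   vertex 0.5 2.2 1.4
   vertex 0.9 1.0 0.8
   vertex 0.2 0.1 2.8
  endloop
 endfacet
 facet normal -0.369 0.788 -0.493
  outer loop
   vertex 0.5 2.2 1.4
   vertex 1.3 3.7 3.2
   vertex 2.9 3.7 2.0
  endloop
 endfacet
 facet normal -0.047 0.434 -0.900
  outer loop
   vertex 0.5 2.2 1.4
   vertex 2.9 3.7 2.0
   vertex 0.9 1.0 0.8
  endloop
 endfacet
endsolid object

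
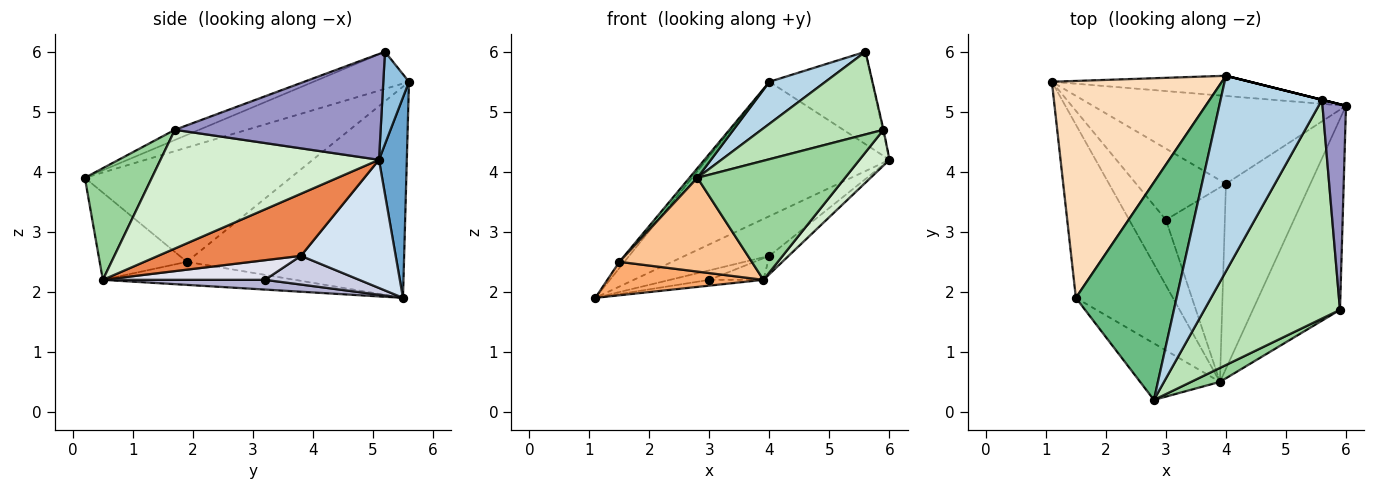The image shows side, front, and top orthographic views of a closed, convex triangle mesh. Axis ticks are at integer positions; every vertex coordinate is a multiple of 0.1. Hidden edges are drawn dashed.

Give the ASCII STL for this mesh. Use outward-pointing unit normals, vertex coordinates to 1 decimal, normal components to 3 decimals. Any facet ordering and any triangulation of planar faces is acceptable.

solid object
 facet normal 0.149 0.978 -0.147
  outer loop
   vertex 4.0 5.6 5.5
   vertex 6.0 5.1 4.2
   vertex 1.1 5.5 1.9
  endloop
 endfacet
 facet normal 0.243 0.970 0.000
  outer loop
   vertex 5.6 5.2 6.0
   vertex 6.0 5.1 4.2
   vertex 4.0 5.6 5.5
  endloop
 endfacet
 facet normal -0.337 -0.198 0.920
  outer loop
   vertex 5.6 5.2 6.0
   vertex 4.0 5.6 5.5
   vertex 2.8 0.2 3.9
  endloop
 endfacet
 facet normal 0.419 0.374 -0.827
  outer loop
   vertex 4.0 3.8 2.6
   vertex 1.1 5.5 1.9
   vertex 6.0 5.1 4.2
  endloop
 endfacet
 facet normal 0.591 0.079 -0.803
  outer loop
   vertex 4.0 3.8 2.6
   vertex 6.0 5.1 4.2
   vertex 3.9 0.5 2.2
  endloop
 endfacet
 facet normal -0.227 -0.185 -0.956
  outer loop
   vertex 1.5 1.9 2.5
   vertex 1.1 5.5 1.9
   vertex 3.9 0.5 2.2
  endloop
 endfacet
 facet normal -0.491 -0.746 -0.450
  outer loop
   vertex 1.5 1.9 2.5
   vertex 3.9 0.5 2.2
   vertex 2.8 0.2 3.9
  endloop
 endfacet
 facet normal -0.779 0.018 0.627
  outer loop
   vertex 1.5 1.9 2.5
   vertex 4.0 5.6 5.5
   vertex 1.1 5.5 1.9
  endloop
 endfacet
 facet normal -0.750 -0.029 0.661
  outer loop
   vertex 1.5 1.9 2.5
   vertex 2.8 0.2 3.9
   vertex 4.0 5.6 5.5
  endloop
 endfacet
 facet normal 0.411 -0.906 0.106
  outer loop
   vertex 5.9 1.7 4.7
   vertex 2.8 0.2 3.9
   vertex 3.9 0.5 2.2
  endloop
 endfacet
 facet normal -0.070 -0.353 0.933
  outer loop
   vertex 5.9 1.7 4.7
   vertex 5.6 5.2 6.0
   vertex 2.8 0.2 3.9
  endloop
 endfacet
 facet normal 0.801 -0.110 -0.588
  outer loop
   vertex 5.9 1.7 4.7
   vertex 3.9 0.5 2.2
   vertex 6.0 5.1 4.2
  endloop
 endfacet
 facet normal 0.976 0.003 0.217
  outer loop
   vertex 5.9 1.7 4.7
   vertex 6.0 5.1 4.2
   vertex 5.6 5.2 6.0
  endloop
 endfacet
 facet normal 0.255 0.085 -0.963
  outer loop
   vertex 3.0 3.2 2.2
   vertex 3.9 0.5 2.2
   vertex 1.1 5.5 1.9
  endloop
 endfacet
 facet normal 0.302 0.126 -0.945
  outer loop
   vertex 3.0 3.2 2.2
   vertex 1.1 5.5 1.9
   vertex 4.0 3.8 2.6
  endloop
 endfacet
 facet normal 0.314 0.105 -0.943
  outer loop
   vertex 3.0 3.2 2.2
   vertex 4.0 3.8 2.6
   vertex 3.9 0.5 2.2
  endloop
 endfacet
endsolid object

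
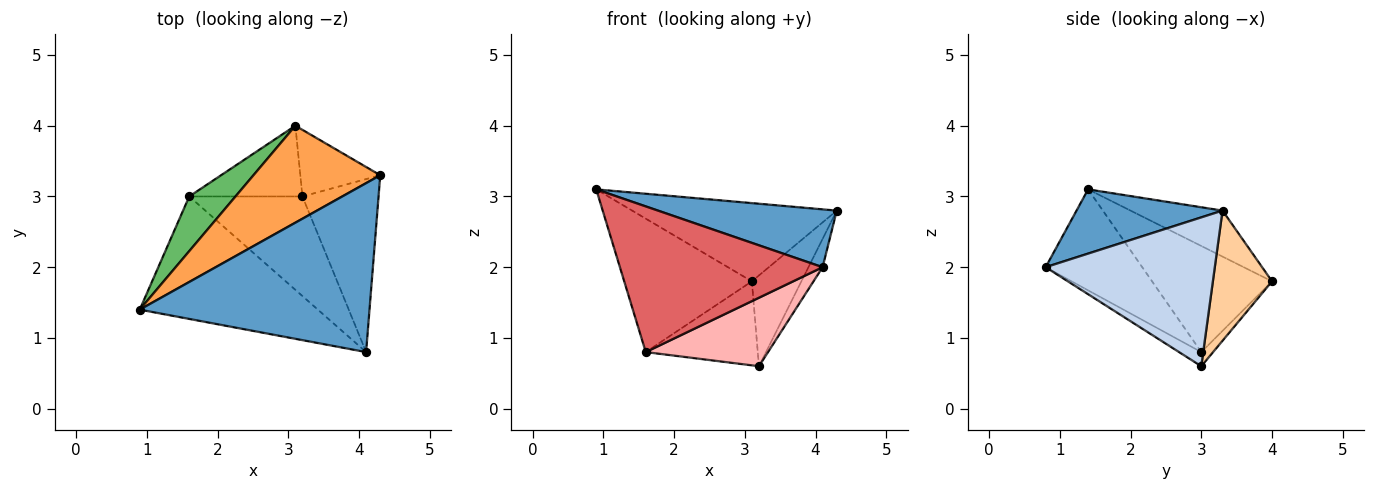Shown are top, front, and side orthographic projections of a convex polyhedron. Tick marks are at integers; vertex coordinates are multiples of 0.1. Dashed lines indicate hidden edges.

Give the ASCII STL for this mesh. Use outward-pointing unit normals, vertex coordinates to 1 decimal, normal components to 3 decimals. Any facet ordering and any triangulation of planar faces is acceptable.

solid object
 facet normal 0.256 -0.313 0.915
  outer loop
   vertex 4.1 0.8 2.0
   vertex 4.3 3.3 2.8
   vertex 0.9 1.4 3.1
  endloop
 endfacet
 facet normal 0.888 0.074 -0.454
  outer loop
   vertex 3.2 3.0 0.6
   vertex 4.3 3.3 2.8
   vertex 4.1 0.8 2.0
  endloop
 endfacet
 facet normal -0.272 0.604 0.749
  outer loop
   vertex 3.1 4.0 1.8
   vertex 0.9 1.4 3.1
   vertex 4.3 3.3 2.8
  endloop
 endfacet
 facet normal 0.694 0.581 -0.426
  outer loop
   vertex 3.1 4.0 1.8
   vertex 4.3 3.3 2.8
   vertex 3.2 3.0 0.6
  endloop
 endfacet
 facet normal -0.656 0.698 0.286
  outer loop
   vertex 1.6 3.0 0.8
   vertex 0.9 1.4 3.1
   vertex 3.1 4.0 1.8
  endloop
 endfacet
 facet normal -0.080 0.762 -0.642
  outer loop
   vertex 1.6 3.0 0.8
   vertex 3.1 4.0 1.8
   vertex 3.2 3.0 0.6
  endloop
 endfacet
 facet normal -0.343 -0.719 -0.605
  outer loop
   vertex 1.6 3.0 0.8
   vertex 4.1 0.8 2.0
   vertex 0.9 1.4 3.1
  endloop
 endfacet
 facet normal -0.102 -0.564 -0.820
  outer loop
   vertex 1.6 3.0 0.8
   vertex 3.2 3.0 0.6
   vertex 4.1 0.8 2.0
  endloop
 endfacet
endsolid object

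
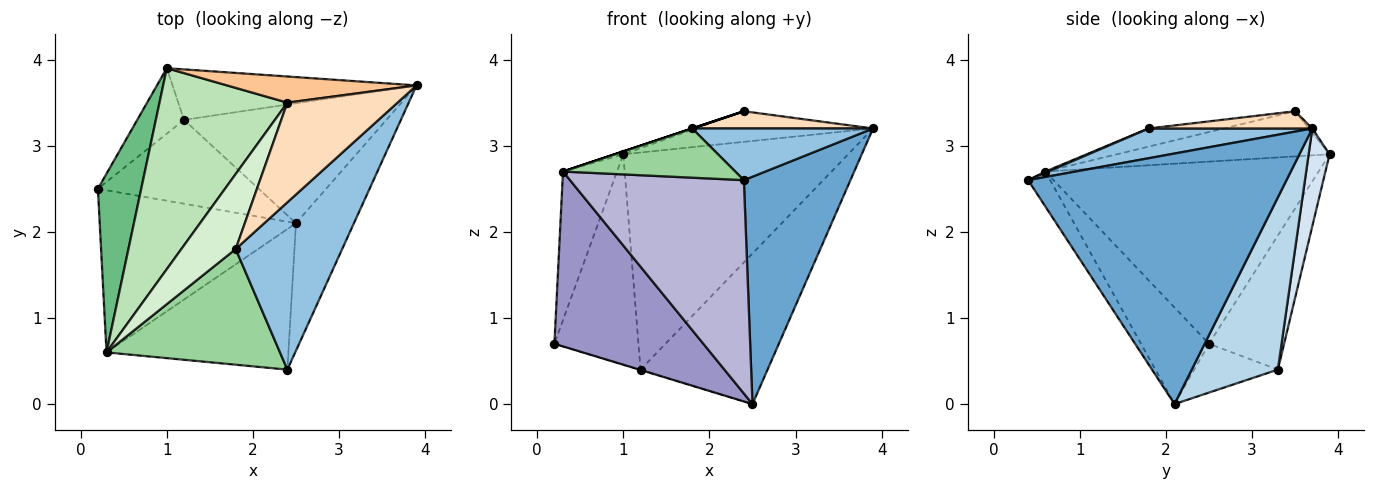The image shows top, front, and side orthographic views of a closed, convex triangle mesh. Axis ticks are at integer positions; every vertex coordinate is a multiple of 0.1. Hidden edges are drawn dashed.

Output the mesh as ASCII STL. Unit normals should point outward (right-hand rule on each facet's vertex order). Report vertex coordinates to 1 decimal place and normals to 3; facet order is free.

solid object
 facet normal 0.904 -0.373 -0.209
  outer loop
   vertex 2.5 2.1 0.0
   vertex 3.9 3.7 3.2
   vertex 2.4 0.4 2.6
  endloop
 endfacet
 facet normal 0.258 -0.285 0.923
  outer loop
   vertex 1.8 1.8 3.2
   vertex 2.4 0.4 2.6
   vertex 3.9 3.7 3.2
  endloop
 endfacet
 facet normal 0.468 0.691 -0.550
  outer loop
   vertex 1.2 3.3 0.4
   vertex 3.9 3.7 3.2
   vertex 2.5 2.1 0.0
  endloop
 endfacet
 facet normal 0.090 0.970 -0.226
  outer loop
   vertex 1.2 3.3 0.4
   vertex 1.0 3.9 2.9
   vertex 3.9 3.7 3.2
  endloop
 endfacet
 facet normal -0.290 0.004 -0.957
  outer loop
   vertex 1.2 3.3 0.4
   vertex 2.5 2.1 0.0
   vertex 0.2 2.5 0.7
  endloop
 endfacet
 facet normal -0.649 0.726 -0.226
  outer loop
   vertex 1.2 3.3 0.4
   vertex 0.2 2.5 0.7
   vertex 1.0 3.9 2.9
  endloop
 endfacet
 facet normal -0.015 0.760 0.650
  outer loop
   vertex 2.4 3.5 3.4
   vertex 3.9 3.7 3.2
   vertex 1.0 3.9 2.9
  endloop
 endfacet
 facet normal 0.152 -0.168 0.974
  outer loop
   vertex 2.4 3.5 3.4
   vertex 1.8 1.8 3.2
   vertex 3.9 3.7 3.2
  endloop
 endfacet
 facet normal -0.955 0.189 0.227
  outer loop
   vertex 0.3 0.6 2.7
   vertex 1.0 3.9 2.9
   vertex 0.2 2.5 0.7
  endloop
 endfacet
 facet normal 0.007 -0.392 0.920
  outer loop
   vertex 0.3 0.6 2.7
   vertex 2.4 0.4 2.6
   vertex 1.8 1.8 3.2
  endloop
 endfacet
 facet normal -0.333 0.013 0.943
  outer loop
   vertex 0.3 0.6 2.7
   vertex 2.4 3.5 3.4
   vertex 1.0 3.9 2.9
  endloop
 endfacet
 facet normal -0.316 0.000 0.949
  outer loop
   vertex 0.3 0.6 2.7
   vertex 1.8 1.8 3.2
   vertex 2.4 3.5 3.4
  endloop
 endfacet
 facet normal -0.317 -0.695 -0.645
  outer loop
   vertex 0.3 0.6 2.7
   vertex 0.2 2.5 0.7
   vertex 2.5 2.1 0.0
  endloop
 endfacet
 facet normal -0.105 -0.830 -0.547
  outer loop
   vertex 0.3 0.6 2.7
   vertex 2.5 2.1 0.0
   vertex 2.4 0.4 2.6
  endloop
 endfacet
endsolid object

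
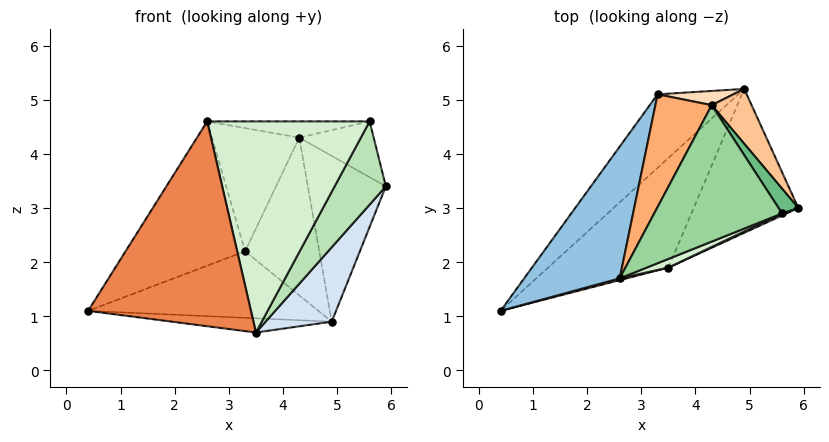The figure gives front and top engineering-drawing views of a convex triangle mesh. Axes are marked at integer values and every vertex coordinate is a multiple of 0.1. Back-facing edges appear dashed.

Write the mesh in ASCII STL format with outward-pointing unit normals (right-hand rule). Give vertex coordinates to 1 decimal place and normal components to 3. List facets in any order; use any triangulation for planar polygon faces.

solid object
 facet normal -0.542 0.564 -0.623
  outer loop
   vertex 3.3 5.1 2.2
   vertex 4.9 5.2 0.9
   vertex 0.4 1.1 1.1
  endloop
 endfacet
 facet normal -0.787 0.456 0.416
  outer loop
   vertex 3.3 5.1 2.2
   vertex 0.4 1.1 1.1
   vertex 2.6 1.7 4.6
  endloop
 endfacet
 facet normal -0.159 0.127 -0.979
  outer loop
   vertex 3.5 1.9 0.7
   vertex 0.4 1.1 1.1
   vertex 4.9 5.2 0.9
  endloop
 endfacet
 facet normal 0.771 -0.293 -0.566
  outer loop
   vertex 3.5 1.9 0.7
   vertex 4.9 5.2 0.9
   vertex 5.9 3.0 3.4
  endloop
 endfacet
 facet normal 0.251 -0.968 0.008
  outer loop
   vertex 3.5 1.9 0.7
   vertex 2.6 1.7 4.6
   vertex 0.4 1.1 1.1
  endloop
 endfacet
 facet normal -0.786 0.457 0.418
  outer loop
   vertex 4.3 4.9 4.3
   vertex 3.3 5.1 2.2
   vertex 2.6 1.7 4.6
  endloop
 endfacet
 facet normal 0.794 0.578 0.191
  outer loop
   vertex 4.3 4.9 4.3
   vertex 5.9 3.0 3.4
   vertex 4.9 5.2 0.9
  endloop
 endfacet
 facet normal 0.011 0.996 0.090
  outer loop
   vertex 4.3 4.9 4.3
   vertex 4.9 5.2 0.9
   vertex 3.3 5.1 2.2
  endloop
 endfacet
 facet normal 0.796 0.554 0.245
  outer loop
   vertex 5.6 2.9 4.6
   vertex 5.9 3.0 3.4
   vertex 4.3 4.9 4.3
  endloop
 endfacet
 facet normal -0.047 0.118 0.992
  outer loop
   vertex 5.6 2.9 4.6
   vertex 4.3 4.9 4.3
   vertex 2.6 1.7 4.6
  endloop
 endfacet
 facet normal 0.396 -0.918 0.022
  outer loop
   vertex 5.6 2.9 4.6
   vertex 3.5 1.9 0.7
   vertex 5.9 3.0 3.4
  endloop
 endfacet
 facet normal 0.371 -0.928 0.038
  outer loop
   vertex 5.6 2.9 4.6
   vertex 2.6 1.7 4.6
   vertex 3.5 1.9 0.7
  endloop
 endfacet
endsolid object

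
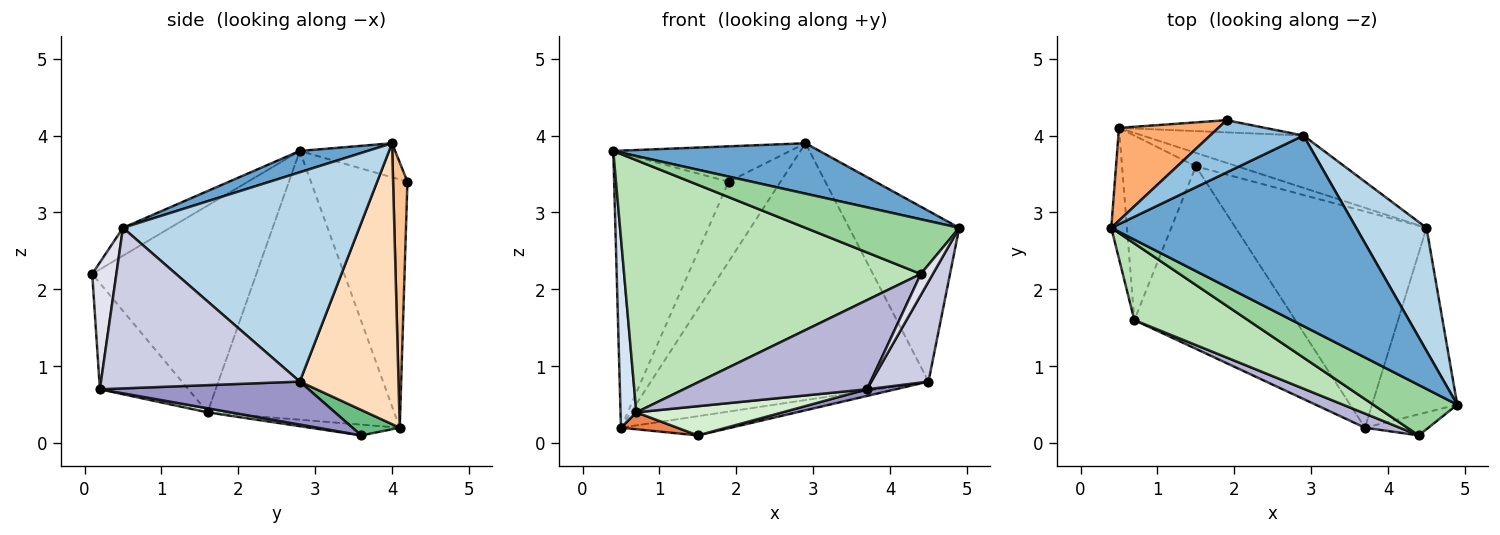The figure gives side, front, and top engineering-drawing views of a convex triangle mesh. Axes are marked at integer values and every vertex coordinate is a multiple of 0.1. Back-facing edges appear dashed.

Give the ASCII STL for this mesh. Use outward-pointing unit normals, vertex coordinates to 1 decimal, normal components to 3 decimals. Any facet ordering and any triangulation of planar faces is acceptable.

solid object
 facet normal 0.084 -0.255 0.963
  outer loop
   vertex 2.9 4.0 3.9
   vertex 0.4 2.8 3.8
   vertex 4.9 0.5 2.8
  endloop
 endfacet
 facet normal -0.289 0.536 0.793
  outer loop
   vertex 1.9 4.2 3.4
   vertex 0.4 2.8 3.8
   vertex 2.9 4.0 3.9
  endloop
 endfacet
 facet normal 0.867 0.404 0.291
  outer loop
   vertex 4.5 2.8 0.8
   vertex 2.9 4.0 3.9
   vertex 4.9 0.5 2.8
  endloop
 endfacet
 facet normal -0.995 -0.084 -0.058
  outer loop
   vertex 0.5 4.1 0.2
   vertex 0.7 1.6 0.4
   vertex 0.4 2.8 3.8
  endloop
 endfacet
 facet normal -0.144 -0.090 -0.985
  outer loop
   vertex 0.5 4.1 0.2
   vertex 1.5 3.6 0.1
   vertex 0.7 1.6 0.4
  endloop
 endfacet
 facet normal -0.624 0.740 0.250
  outer loop
   vertex 0.5 4.1 0.2
   vertex 0.4 2.8 3.8
   vertex 1.9 4.2 3.4
  endloop
 endfacet
 facet normal 0.263 0.954 -0.145
  outer loop
   vertex 0.5 4.1 0.2
   vertex 1.9 4.2 3.4
   vertex 2.9 4.0 3.9
  endloop
 endfacet
 facet normal 0.329 0.925 -0.188
  outer loop
   vertex 0.5 4.1 0.2
   vertex 2.9 4.0 3.9
   vertex 4.5 2.8 0.8
  endloop
 endfacet
 facet normal 0.332 0.773 -0.541
  outer loop
   vertex 0.5 4.1 0.2
   vertex 4.5 2.8 0.8
   vertex 1.5 3.6 0.1
  endloop
 endfacet
 facet normal -0.220 -0.717 0.661
  outer loop
   vertex 4.4 0.1 2.2
   vertex 4.9 0.5 2.8
   vertex 0.4 2.8 3.8
  endloop
 endfacet
 facet normal -0.468 -0.846 0.257
  outer loop
   vertex 4.4 0.1 2.2
   vertex 0.4 2.8 3.8
   vertex 0.7 1.6 0.4
  endloop
 endfacet
 facet normal 0.025 -0.158 -0.987
  outer loop
   vertex 3.7 0.2 0.7
   vertex 0.7 1.6 0.4
   vertex 1.5 3.6 0.1
  endloop
 endfacet
 facet normal 0.220 -0.030 -0.975
  outer loop
   vertex 3.7 0.2 0.7
   vertex 1.5 3.6 0.1
   vertex 4.5 2.8 0.8
  endloop
 endfacet
 facet normal -0.430 -0.892 0.141
  outer loop
   vertex 3.7 0.2 0.7
   vertex 4.4 0.1 2.2
   vertex 0.7 1.6 0.4
  endloop
 endfacet
 facet normal 0.856 -0.246 -0.454
  outer loop
   vertex 3.7 0.2 0.7
   vertex 4.5 2.8 0.8
   vertex 4.9 0.5 2.8
  endloop
 endfacet
 facet normal 0.816 -0.408 -0.408
  outer loop
   vertex 3.7 0.2 0.7
   vertex 4.9 0.5 2.8
   vertex 4.4 0.1 2.2
  endloop
 endfacet
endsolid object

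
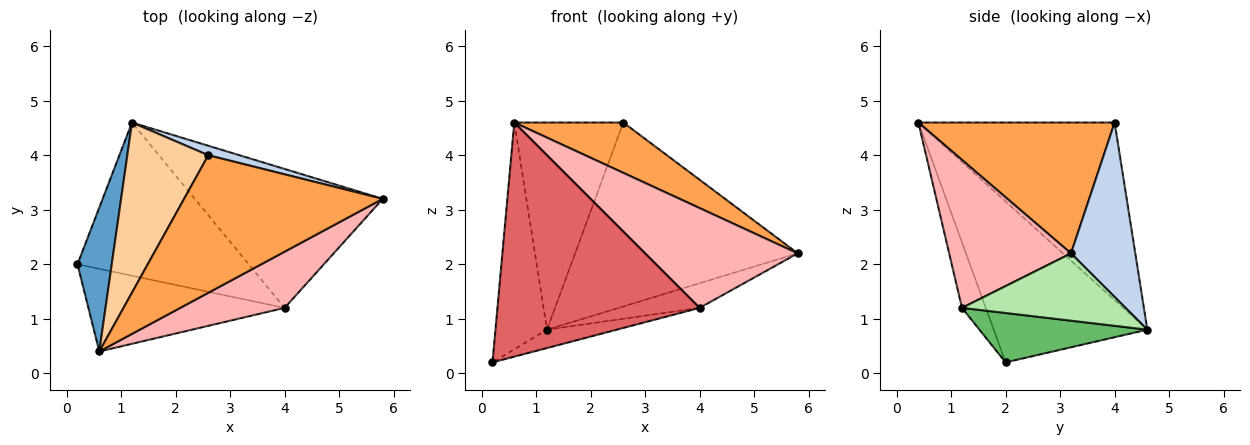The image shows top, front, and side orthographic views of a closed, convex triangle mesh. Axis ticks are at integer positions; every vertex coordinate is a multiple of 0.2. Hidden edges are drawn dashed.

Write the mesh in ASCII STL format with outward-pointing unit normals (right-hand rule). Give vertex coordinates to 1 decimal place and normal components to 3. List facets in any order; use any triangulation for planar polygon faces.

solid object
 facet normal -0.929 0.312 0.198
  outer loop
   vertex 0.6 0.4 4.6
   vertex 1.2 4.6 0.8
   vertex 0.2 2.0 0.2
  endloop
 endfacet
 facet normal 0.277 0.960 0.049
  outer loop
   vertex 2.6 4.0 4.6
   vertex 5.8 3.2 2.2
   vertex 1.2 4.6 0.8
  endloop
 endfacet
 facet normal 0.526 -0.292 0.799
  outer loop
   vertex 2.6 4.0 4.6
   vertex 0.6 0.4 4.6
   vertex 5.8 3.2 2.2
  endloop
 endfacet
 facet normal -0.812 0.451 0.370
  outer loop
   vertex 2.6 4.0 4.6
   vertex 1.2 4.6 0.8
   vertex 0.6 0.4 4.6
  endloop
 endfacet
 facet normal 0.275 0.114 -0.955
  outer loop
   vertex 4.0 1.2 1.2
   vertex 0.2 2.0 0.2
   vertex 1.2 4.6 0.8
  endloop
 endfacet
 facet normal 0.333 0.165 -0.929
  outer loop
   vertex 4.0 1.2 1.2
   vertex 1.2 4.6 0.8
   vertex 5.8 3.2 2.2
  endloop
 endfacet
 facet normal -0.110 -0.937 -0.331
  outer loop
   vertex 4.0 1.2 1.2
   vertex 0.6 0.4 4.6
   vertex 0.2 2.0 0.2
  endloop
 endfacet
 facet normal 0.571 -0.715 0.403
  outer loop
   vertex 4.0 1.2 1.2
   vertex 5.8 3.2 2.2
   vertex 0.6 0.4 4.6
  endloop
 endfacet
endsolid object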